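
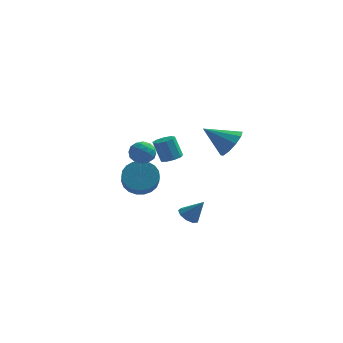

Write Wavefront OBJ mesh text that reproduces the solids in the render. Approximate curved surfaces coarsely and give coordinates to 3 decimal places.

v 3.484 4.013 0.928
v 4.062 3.608 1.705
v 1.896 3.867 2.032
v 4.053 4.253 1.777
v 3.826 4.806 1.525
v 3.469 5.056 1.044
v 3.118 4.908 0.519
v 2.906 4.418 0.15
v 2.916 3.773 0.078
v 3.142 3.22 0.331
v 3.499 2.969 0.812
v 3.851 3.118 1.337
v 0.253 3.153 -0.077
v 0.604 3.72 -0.014
v 0.117 3.875 1.3
v -0.233 3.307 1.237
v 0.186 3.811 -0.18
v -0.301 3.966 1.135
v -0.2 3.594 -0.297
v -0.687 3.749 1.017
v -0.374 3.17 -0.312
v -0.861 3.325 1.003
v -0.254 2.738 -0.216
v -0.741 2.893 1.098
v 0.103 2.5 -0.056
v -0.384 2.655 1.258
v 0.53 2.567 0.094
v 0.044 2.722 1.409
v 0.828 2.908 0.165
v 0.342 3.063 1.479
v 0.857 3.364 0.122
v 0.371 3.518 1.436
v 1.839 -0.605 -2.559
v 2.321 -0.295 -2.925
v 2.681 -0.595 -1.441
v 2.047 0.021 -2.722
v 1.676 0.045 -2.442
v 1.381 -0.236 -2.218
v 1.3 -0.69 -2.153
v 1.472 -1.104 -2.278
v 1.815 -1.284 -2.535
v 2.169 -1.147 -2.803
v 2.369 -0.756 -2.957
v -1.124 1.095 -0.925
v -0.099 1.235 -1.026
v 0.15 0.085 -0.096
v -0.876 -0.055 0.005
v -0.191 1.489 -0.688
v 0.057 0.339 0.242
v -0.445 1.674 -0.391
v -0.197 0.524 0.539
v -0.817 1.759 -0.186
v -0.568 0.609 0.744
v -1.241 1.73 -0.11
v -0.993 0.58 0.821
v -1.646 1.59 -0.174
v -1.397 0.44 0.757
v -1.96 1.365 -0.368
v -1.711 0.215 0.563
v -2.13 1.093 -0.658
v -1.881 -0.057 0.272
v -2.125 0.822 -0.995
v -1.877 -0.328 -0.065
v -1.948 0.598 -1.32
v -1.7 -0.552 -0.389
v -1.629 0.459 -1.576
v -1.38 -0.691 -0.646
v -1.222 0.431 -1.72
v -0.973 -0.719 -0.789
v -0.798 0.518 -1.726
v -0.549 -0.632 -0.796
v -0.431 0.704 -1.594
v -0.182 -0.446 -0.664
v -0.183 0.958 -1.346
v 0.065 -0.192 -0.416
v -0.439 -2.959 2.742
v 0.209 -2.691 3.054
v -0.469 -3.869 3.586
v 0.179 -3.601 3.898
v -0.471 -3.199 3.96
v -0.453 -2.636 3.438
v 0.193 -3.924 3.202
v 0.211 -3.361 2.68
v 0.6 -3.287 3.338
v 0.189 -2.839 3.806
v -0.449 -3.721 2.834
v -0.86 -3.273 3.302
v -0.113 -2.745 2.824
v -0.147 -3.815 3.816
v -0.53 -3.578 3.853
v -0.149 -3.421 4.036
v -0.502 -2.713 3.05
v -0.121 -2.555 3.233
v -0.52 -2.854 3.766
v -0.139 -4.005 3.407
v 0.242 -3.847 3.59
v -0.111 -3.139 2.604
v 0.27 -2.982 2.787
v 0.26 -3.706 2.874
v 0.498 -2.938 3.174
v 0.481 -3.473 3.67
v 0.489 -3.663 3.261
v 0.5 -3.332 2.954
v 0.257 -2.675 3.449
v 0.239 -3.21 3.946
v -0.143 -2.973 3.982
v -0.132 -2.642 3.675
v 0.487 -3.025 3.616
v -0.499 -3.35 2.694
v -0.517 -3.885 3.191
v -0.128 -3.918 2.965
v -0.117 -3.587 2.658
v -0.741 -3.087 2.97
v -0.758 -3.622 3.466
v -0.76 -3.228 3.686
v -0.749 -2.897 3.379
v -0.747 -3.535 3.024
f 2 1 4
f 2 4 3
f 4 1 5
f 4 5 3
f 5 1 6
f 5 6 3
f 6 1 7
f 6 7 3
f 7 1 8
f 7 8 3
f 8 1 9
f 8 9 3
f 9 1 10
f 9 10 3
f 10 1 11
f 10 11 3
f 11 1 12
f 11 12 3
f 12 1 2
f 12 2 3
f 14 13 17
f 14 17 15
f 15 17 18
f 15 18 16
f 17 13 19
f 17 19 18
f 18 19 20
f 18 20 16
f 19 13 21
f 19 21 20
f 20 21 22
f 20 22 16
f 21 13 23
f 21 23 22
f 22 23 24
f 22 24 16
f 23 13 25
f 23 25 24
f 24 25 26
f 24 26 16
f 25 13 27
f 25 27 26
f 26 27 28
f 26 28 16
f 27 13 29
f 27 29 28
f 28 29 30
f 28 30 16
f 29 13 31
f 29 31 30
f 30 31 32
f 30 32 16
f 31 13 14
f 31 14 32
f 32 14 15
f 32 15 16
f 34 33 36
f 34 36 35
f 36 33 37
f 36 37 35
f 37 33 38
f 37 38 35
f 38 33 39
f 38 39 35
f 39 33 40
f 39 40 35
f 40 33 41
f 40 41 35
f 41 33 42
f 41 42 35
f 42 33 43
f 42 43 35
f 43 33 34
f 43 34 35
f 45 44 48
f 45 48 46
f 46 48 49
f 46 49 47
f 48 44 50
f 48 50 49
f 49 50 51
f 49 51 47
f 50 44 52
f 50 52 51
f 51 52 53
f 51 53 47
f 52 44 54
f 52 54 53
f 53 54 55
f 53 55 47
f 54 44 56
f 54 56 55
f 55 56 57
f 55 57 47
f 56 44 58
f 56 58 57
f 57 58 59
f 57 59 47
f 58 44 60
f 58 60 59
f 59 60 61
f 59 61 47
f 60 44 62
f 60 62 61
f 61 62 63
f 61 63 47
f 62 44 64
f 62 64 63
f 63 64 65
f 63 65 47
f 64 44 66
f 64 66 65
f 65 66 67
f 65 67 47
f 66 44 68
f 66 68 67
f 67 68 69
f 67 69 47
f 68 44 70
f 68 70 69
f 69 70 71
f 69 71 47
f 70 44 72
f 70 72 71
f 71 72 73
f 71 73 47
f 72 44 74
f 72 74 73
f 73 74 75
f 73 75 47
f 74 44 45
f 74 45 75
f 75 45 46
f 75 46 47
f 76 113 92
f 113 87 116
f 92 116 81
f 113 116 92
f 76 92 88
f 92 81 93
f 88 93 77
f 92 93 88
f 76 88 97
f 88 77 98
f 97 98 83
f 88 98 97
f 76 97 109
f 97 83 112
f 109 112 86
f 97 112 109
f 76 109 113
f 109 86 117
f 113 117 87
f 109 117 113
f 77 93 104
f 93 81 107
f 104 107 85
f 93 107 104
f 81 116 94
f 116 87 115
f 94 115 80
f 116 115 94
f 87 117 114
f 117 86 110
f 114 110 78
f 117 110 114
f 86 112 111
f 112 83 99
f 111 99 82
f 112 99 111
f 83 98 103
f 98 77 100
f 103 100 84
f 98 100 103
f 79 105 91
f 105 85 106
f 91 106 80
f 105 106 91
f 79 91 89
f 91 80 90
f 89 90 78
f 91 90 89
f 79 89 96
f 89 78 95
f 96 95 82
f 89 95 96
f 79 96 101
f 96 82 102
f 101 102 84
f 96 102 101
f 79 101 105
f 101 84 108
f 105 108 85
f 101 108 105
f 80 106 94
f 106 85 107
f 94 107 81
f 106 107 94
f 78 90 114
f 90 80 115
f 114 115 87
f 90 115 114
f 82 95 111
f 95 78 110
f 111 110 86
f 95 110 111
f 84 102 103
f 102 82 99
f 103 99 83
f 102 99 103
f 85 108 104
f 108 84 100
f 104 100 77
f 108 100 104



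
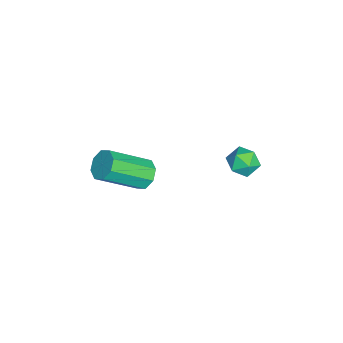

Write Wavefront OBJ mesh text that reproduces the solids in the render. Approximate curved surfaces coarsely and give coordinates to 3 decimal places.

v -1.09 -2.076 1.824
v -0.542 -1.647 2.046
v 0.177 -3.236 3.338
v -0.37 -3.664 3.116
v -0.998 -1.594 2.365
v -0.278 -3.183 3.657
v -1.507 -1.823 2.367
v -0.788 -3.412 3.659
v -1.772 -2.2 2.051
v -1.053 -3.789 3.343
v -1.637 -2.504 1.602
v -0.918 -4.093 2.894
v -1.182 -2.557 1.283
v -0.462 -4.146 2.575
v -0.672 -2.328 1.281
v 0.047 -3.917 2.573
v -0.407 -1.951 1.597
v 0.312 -3.54 2.889
v -2.529 1.557 1.905
v -2.131 2.132 1.589
v -1.749 1.548 2.871
v -1.351 2.123 2.555
v -2.059 2.249 2.823
v -2.541 2.255 2.225
v -1.339 1.425 2.235
v -1.821 1.431 1.637
v -1.395 2.05 1.792
v -1.84 2.559 2.156
v -2.04 1.121 2.304
v -2.485 1.63 2.668
f 2 1 5
f 2 5 3
f 3 5 6
f 3 6 4
f 5 1 7
f 5 7 6
f 6 7 8
f 6 8 4
f 7 1 9
f 7 9 8
f 8 9 10
f 8 10 4
f 9 1 11
f 9 11 10
f 10 11 12
f 10 12 4
f 11 1 13
f 11 13 12
f 12 13 14
f 12 14 4
f 13 1 15
f 13 15 14
f 14 15 16
f 14 16 4
f 15 1 17
f 15 17 16
f 16 17 18
f 16 18 4
f 17 1 2
f 17 2 18
f 18 2 3
f 18 3 4
f 19 30 24
f 19 24 20
f 19 20 26
f 19 26 29
f 19 29 30
f 20 24 28
f 24 30 23
f 30 29 21
f 29 26 25
f 26 20 27
f 22 28 23
f 22 23 21
f 22 21 25
f 22 25 27
f 22 27 28
f 23 28 24
f 21 23 30
f 25 21 29
f 27 25 26
f 28 27 20



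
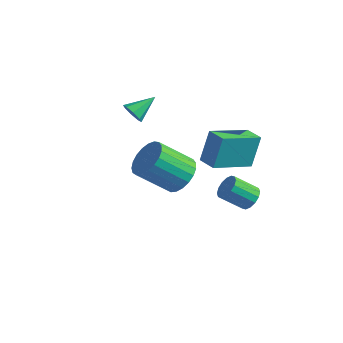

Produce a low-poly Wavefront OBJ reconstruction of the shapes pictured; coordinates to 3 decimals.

v 2.634 1.8 -2.274
v 3.027 1.249 -2.346
v 2.179 0.53 -1.479
v 1.786 1.08 -1.406
v 3.162 1.422 -2.071
v 2.314 0.703 -1.204
v 3.155 1.696 -1.85
v 2.308 0.976 -0.983
v 3.009 1.998 -1.742
v 2.162 1.278 -0.875
v 2.763 2.246 -1.777
v 1.915 1.527 -0.91
v 2.482 2.375 -1.945
v 1.634 1.656 -1.078
v 2.241 2.35 -2.201
v 1.393 1.631 -1.334
v 2.106 2.177 -2.476
v 1.258 1.458 -1.609
v 2.112 1.904 -2.697
v 1.265 1.184 -1.83
v 2.258 1.602 -2.805
v 1.411 0.882 -1.938
v 2.505 1.353 -2.77
v 1.657 0.634 -1.903
v 2.786 1.224 -2.602
v 1.938 0.505 -1.735
v -2.344 -0.536 2.7
v -2.013 -0.867 3.107
v -1.956 0.636 3.34
v -1.76 -0.743 2.725
v -1.849 -0.497 2.329
v -2.228 -0.274 2.15
v -2.675 -0.205 2.294
v -2.928 -0.329 2.676
v -2.839 -0.575 3.072
v -2.46 -0.797 3.25
v 2.738 -2.183 2.979
v 2.764 -1.567 4.52
v 3.38 -0.282 2.207
v 3.406 0.335 3.748
v 3.654 -2.455 3.072
v 3.68 -1.838 4.613
v 4.296 -0.553 2.3
v 4.322 0.063 3.841
v 2.322 -2.96 2.241
v 2.754 -2.484 2.981
v 1.71 -3.525 4.259
v 1.278 -4 3.519
v 2.429 -2.249 2.908
v 1.386 -3.29 4.185
v 2.086 -2.137 2.719
v 1.043 -3.178 3.996
v 1.784 -2.167 2.447
v 0.74 -3.208 3.725
v 1.574 -2.334 2.14
v 0.531 -3.375 3.418
v 1.494 -2.609 1.851
v 0.451 -3.65 3.128
v 1.557 -2.945 1.629
v 0.514 -3.986 2.906
v 1.752 -3.284 1.512
v 0.709 -4.324 2.79
v 2.046 -3.566 1.522
v 1.003 -4.606 2.8
v 2.387 -3.743 1.657
v 1.344 -4.784 2.934
v 2.717 -3.785 1.892
v 1.674 -4.826 3.169
v 2.979 -3.685 2.188
v 1.936 -4.725 3.465
v 3.127 -3.459 2.493
v 2.084 -4.499 3.77
v 3.136 -3.146 2.754
v 2.092 -4.187 4.032
v 3.004 -2.802 2.927
v 1.96 -3.842 4.204
f 2 1 5
f 2 5 3
f 3 5 6
f 3 6 4
f 5 1 7
f 5 7 6
f 6 7 8
f 6 8 4
f 7 1 9
f 7 9 8
f 8 9 10
f 8 10 4
f 9 1 11
f 9 11 10
f 10 11 12
f 10 12 4
f 11 1 13
f 11 13 12
f 12 13 14
f 12 14 4
f 13 1 15
f 13 15 14
f 14 15 16
f 14 16 4
f 15 1 17
f 15 17 16
f 16 17 18
f 16 18 4
f 17 1 19
f 17 19 18
f 18 19 20
f 18 20 4
f 19 1 21
f 19 21 20
f 20 21 22
f 20 22 4
f 21 1 23
f 21 23 22
f 22 23 24
f 22 24 4
f 23 1 25
f 23 25 24
f 24 25 26
f 24 26 4
f 25 1 2
f 25 2 26
f 26 2 3
f 26 3 4
f 28 27 30
f 28 30 29
f 30 27 31
f 30 31 29
f 31 27 32
f 31 32 29
f 32 27 33
f 32 33 29
f 33 27 34
f 33 34 29
f 34 27 35
f 34 35 29
f 35 27 36
f 35 36 29
f 36 27 28
f 36 28 29
f 38 40 37
f 41 38 37
f 37 40 39
f 39 41 37
f 38 44 40
f 42 38 41
f 42 44 38
f 40 44 39
f 43 41 39
f 39 44 43
f 43 42 41
f 44 42 43
f 46 45 49
f 46 49 47
f 47 49 50
f 47 50 48
f 49 45 51
f 49 51 50
f 50 51 52
f 50 52 48
f 51 45 53
f 51 53 52
f 52 53 54
f 52 54 48
f 53 45 55
f 53 55 54
f 54 55 56
f 54 56 48
f 55 45 57
f 55 57 56
f 56 57 58
f 56 58 48
f 57 45 59
f 57 59 58
f 58 59 60
f 58 60 48
f 59 45 61
f 59 61 60
f 60 61 62
f 60 62 48
f 61 45 63
f 61 63 62
f 62 63 64
f 62 64 48
f 63 45 65
f 63 65 64
f 64 65 66
f 64 66 48
f 65 45 67
f 65 67 66
f 66 67 68
f 66 68 48
f 67 45 69
f 67 69 68
f 68 69 70
f 68 70 48
f 69 45 71
f 69 71 70
f 70 71 72
f 70 72 48
f 71 45 73
f 71 73 72
f 72 73 74
f 72 74 48
f 73 45 75
f 73 75 74
f 74 75 76
f 74 76 48
f 75 45 46
f 75 46 76
f 76 46 47
f 76 47 48



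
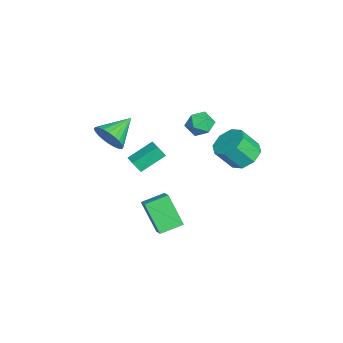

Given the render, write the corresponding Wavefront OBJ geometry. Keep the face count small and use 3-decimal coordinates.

v 3.109 -1.73 -1.585
v 3.919 -1.519 -1.114
v 2.581 -0.469 -1.243
v 3.39 -0.257 -0.772
v 3.93 -0.903 -3.368
v 4.739 -0.691 -2.897
v 3.401 0.359 -3.026
v 4.211 0.57 -2.555
v -1.332 -3.598 0.39
v -0.58 -3.248 1.067
v -2.608 -2.362 1.17
v -0.526 -2.989 0.744
v -0.595 -2.822 0.368
v -0.776 -2.773 -0.005
v -1.041 -2.85 -0.318
v -1.351 -3.041 -0.523
v -1.658 -3.316 -0.589
v -1.915 -3.634 -0.506
v -2.083 -3.947 -0.287
v -2.137 -4.206 0.036
v -2.069 -4.373 0.412
v -1.888 -4.422 0.785
v -1.622 -4.345 1.098
v -1.313 -4.155 1.303
v -1.006 -3.879 1.37
v -0.749 -3.561 1.287
v 1.473 3.93 1.016
v 1.938 3.204 0.399
v 2.092 2.225 1.668
v 1.627 2.95 2.284
v 2.471 3.717 0.73
v 2.626 2.738 1.999
v 2.42 4.355 1.229
v 2.574 3.376 2.498
v 1.814 4.744 1.603
v 1.968 3.765 2.871
v 1.008 4.655 1.632
v 1.162 3.676 2.901
v 0.474 4.142 1.301
v 0.629 3.163 2.57
v 0.526 3.504 0.802
v 0.68 2.525 2.071
v 1.132 3.115 0.429
v 1.286 2.136 1.697
v -1.248 2.341 1.815
v -0.455 1.954 1.574
v -1.885 1.006 1.866
v -1.092 0.619 1.625
v -1.18 1.006 2.449
v -0.786 1.831 2.418
v -1.554 1.129 1.022
v -1.16 1.954 0.991
v -0.644 1.205 1.084
v -0.413 1.129 1.966
v -1.927 1.831 1.474
v -1.696 1.755 2.356
v -1.224 -2.551 -1.212
v -1.883 -1.168 -0.325
v -1.234 -2.074 -1.963
v -1.893 -0.691 -1.076
v -0.407 -2.269 -1.044
v -1.066 -0.886 -0.157
v -0.417 -1.792 -1.795
v -1.076 -0.409 -0.908
f 2 4 1
f 5 2 1
f 1 4 3
f 3 5 1
f 2 8 4
f 6 2 5
f 6 8 2
f 4 8 3
f 7 5 3
f 3 8 7
f 7 6 5
f 8 6 7
f 10 9 12
f 10 12 11
f 12 9 13
f 12 13 11
f 13 9 14
f 13 14 11
f 14 9 15
f 14 15 11
f 15 9 16
f 15 16 11
f 16 9 17
f 16 17 11
f 17 9 18
f 17 18 11
f 18 9 19
f 18 19 11
f 19 9 20
f 19 20 11
f 20 9 21
f 20 21 11
f 21 9 22
f 21 22 11
f 22 9 23
f 22 23 11
f 23 9 24
f 23 24 11
f 24 9 25
f 24 25 11
f 25 9 26
f 25 26 11
f 26 9 10
f 26 10 11
f 28 27 31
f 28 31 29
f 29 31 32
f 29 32 30
f 31 27 33
f 31 33 32
f 32 33 34
f 32 34 30
f 33 27 35
f 33 35 34
f 34 35 36
f 34 36 30
f 35 27 37
f 35 37 36
f 36 37 38
f 36 38 30
f 37 27 39
f 37 39 38
f 38 39 40
f 38 40 30
f 39 27 41
f 39 41 40
f 40 41 42
f 40 42 30
f 41 27 43
f 41 43 42
f 42 43 44
f 42 44 30
f 43 27 28
f 43 28 44
f 44 28 29
f 44 29 30
f 45 56 50
f 45 50 46
f 45 46 52
f 45 52 55
f 45 55 56
f 46 50 54
f 50 56 49
f 56 55 47
f 55 52 51
f 52 46 53
f 48 54 49
f 48 49 47
f 48 47 51
f 48 51 53
f 48 53 54
f 49 54 50
f 47 49 56
f 51 47 55
f 53 51 52
f 54 53 46
f 58 60 57
f 61 58 57
f 57 60 59
f 59 61 57
f 58 64 60
f 62 58 61
f 62 64 58
f 60 64 59
f 63 61 59
f 59 64 63
f 63 62 61
f 64 62 63



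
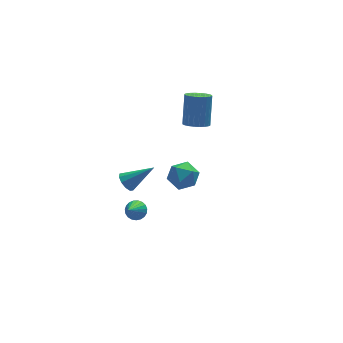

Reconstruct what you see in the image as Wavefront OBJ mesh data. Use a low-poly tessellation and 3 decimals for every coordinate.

v -1.164 3.45 -4.24
v -0.835 3.411 -4.679
v 0.084 3.17 -3.28
v -0.839 3.736 -4.579
v -0.968 3.951 -4.35
v -1.171 3.975 -4.079
v -1.372 3.798 -3.869
v -1.493 3.488 -3.802
v -1.489 3.163 -3.902
v -1.361 2.948 -4.131
v -1.157 2.924 -4.402
v -0.956 3.101 -4.612
v 2.256 3.575 -1.103
v 2.814 3.264 -1.073
v 3.183 4.054 0.292
v 2.624 4.365 0.263
v 2.878 3.465 -1.207
v 3.246 4.256 0.158
v 2.846 3.683 -1.325
v 3.215 4.474 0.041
v 2.725 3.884 -1.409
v 3.093 4.675 -0.043
v 2.532 4.039 -1.446
v 2.901 4.829 -0.081
v 2.297 4.122 -1.431
v 2.666 4.913 -0.066
v 2.056 4.123 -1.366
v 2.425 4.913 -0.001
v 1.846 4.039 -1.261
v 2.214 4.83 0.104
v 1.697 3.886 -1.132
v 2.066 4.676 0.233
v 1.634 3.684 -0.998
v 2.002 4.475 0.367
v 1.665 3.466 -0.881
v 2.034 4.257 0.485
v 1.787 3.265 -0.797
v 2.155 4.056 0.569
v 1.979 3.111 -0.759
v 2.348 3.901 0.606
v 2.214 3.027 -0.774
v 2.583 3.818 0.591
v 2.455 3.027 -0.839
v 2.824 3.817 0.526
v 2.666 3.11 -0.944
v 3.034 3.901 0.421
v -1.74 0.199 -2.988
v -1.483 -0.212 -3.147
v -2.32 -0.519 -2.072
v -1.352 -0.131 -3.001
v -1.288 0.006 -2.853
v -1.302 0.177 -2.728
v -1.392 0.352 -2.648
v -1.542 0.5 -2.627
v -1.727 0.596 -2.669
v -1.914 0.623 -2.765
v -2.071 0.577 -2.9
v -2.17 0.466 -3.051
v -2.196 0.308 -3.19
v -2.142 0.132 -3.295
v -2.02 -0.033 -3.346
v -1.849 -0.158 -3.336
v -1.659 -0.221 -3.266
v -0.999 -1.848 1.062
v -0.58 -1.514 0.528
v 0.02 -2.246 1.612
v 0.439 -1.912 1.078
v 0.054 -1.491 1.575
v -0.576 -1.245 1.235
v 0.016 -2.515 0.905
v -0.614 -2.269 0.565
v 0.047 -1.926 0.43
v 0.07 -1.293 0.845
v -0.63 -2.467 1.295
v -0.607 -1.834 1.71
f 2 1 4
f 2 4 3
f 4 1 5
f 4 5 3
f 5 1 6
f 5 6 3
f 6 1 7
f 6 7 3
f 7 1 8
f 7 8 3
f 8 1 9
f 8 9 3
f 9 1 10
f 9 10 3
f 10 1 11
f 10 11 3
f 11 1 12
f 11 12 3
f 12 1 2
f 12 2 3
f 14 13 17
f 14 17 15
f 15 17 18
f 15 18 16
f 17 13 19
f 17 19 18
f 18 19 20
f 18 20 16
f 19 13 21
f 19 21 20
f 20 21 22
f 20 22 16
f 21 13 23
f 21 23 22
f 22 23 24
f 22 24 16
f 23 13 25
f 23 25 24
f 24 25 26
f 24 26 16
f 25 13 27
f 25 27 26
f 26 27 28
f 26 28 16
f 27 13 29
f 27 29 28
f 28 29 30
f 28 30 16
f 29 13 31
f 29 31 30
f 30 31 32
f 30 32 16
f 31 13 33
f 31 33 32
f 32 33 34
f 32 34 16
f 33 13 35
f 33 35 34
f 34 35 36
f 34 36 16
f 35 13 37
f 35 37 36
f 36 37 38
f 36 38 16
f 37 13 39
f 37 39 38
f 38 39 40
f 38 40 16
f 39 13 41
f 39 41 40
f 40 41 42
f 40 42 16
f 41 13 43
f 41 43 42
f 42 43 44
f 42 44 16
f 43 13 45
f 43 45 44
f 44 45 46
f 44 46 16
f 45 13 14
f 45 14 46
f 46 14 15
f 46 15 16
f 48 47 50
f 48 50 49
f 50 47 51
f 50 51 49
f 51 47 52
f 51 52 49
f 52 47 53
f 52 53 49
f 53 47 54
f 53 54 49
f 54 47 55
f 54 55 49
f 55 47 56
f 55 56 49
f 56 47 57
f 56 57 49
f 57 47 58
f 57 58 49
f 58 47 59
f 58 59 49
f 59 47 60
f 59 60 49
f 60 47 61
f 60 61 49
f 61 47 62
f 61 62 49
f 62 47 63
f 62 63 49
f 63 47 48
f 63 48 49
f 64 75 69
f 64 69 65
f 64 65 71
f 64 71 74
f 64 74 75
f 65 69 73
f 69 75 68
f 75 74 66
f 74 71 70
f 71 65 72
f 67 73 68
f 67 68 66
f 67 66 70
f 67 70 72
f 67 72 73
f 68 73 69
f 66 68 75
f 70 66 74
f 72 70 71
f 73 72 65



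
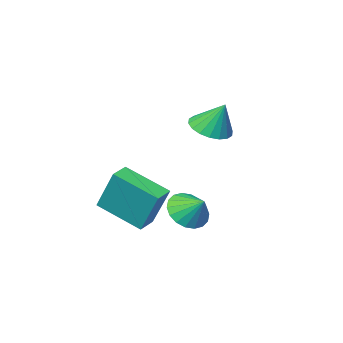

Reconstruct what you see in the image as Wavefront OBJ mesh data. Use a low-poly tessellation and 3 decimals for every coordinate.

v 1.283 -0.148 -0.814
v 1.06 0.828 1.111
v 0.235 1.495 -1.768
v 0.012 2.471 0.157
v 2.048 0.269 -0.937
v 1.825 1.245 0.988
v 1 1.912 -1.891
v 0.777 2.888 0.034
v -3.606 -0.55 2.068
v -2.782 -0.025 1.99
v -3.894 0.11 3.452
v -3.08 0.234 1.804
v -3.482 0.338 1.671
v -3.909 0.266 1.617
v -4.275 0.032 1.651
v -4.51 -0.316 1.769
v -4.565 -0.711 1.945
v -4.43 -1.074 2.146
v -4.132 -1.333 2.332
v -3.73 -1.437 2.465
v -3.303 -1.365 2.519
v -2.936 -1.132 2.484
v -2.702 -0.783 2.367
v -2.647 -0.388 2.19
v -1.228 1.724 -1.39
v -0.891 1.173 -0.652
v -1.432 2.616 -0.63
v -0.532 1.376 -0.794
v -0.31 1.648 -1.053
v -0.271 1.934 -1.38
v -0.42 2.179 -1.708
v -0.73 2.334 -1.973
v -1.138 2.368 -2.123
v -1.564 2.274 -2.127
v -1.923 2.071 -1.986
v -2.145 1.8 -1.726
v -2.185 1.513 -1.4
v -2.035 1.268 -1.072
v -1.725 1.113 -0.807
v -1.317 1.079 -0.657
f 2 4 1
f 5 2 1
f 1 4 3
f 3 5 1
f 2 8 4
f 6 2 5
f 6 8 2
f 4 8 3
f 7 5 3
f 3 8 7
f 7 6 5
f 8 6 7
f 10 9 12
f 10 12 11
f 12 9 13
f 12 13 11
f 13 9 14
f 13 14 11
f 14 9 15
f 14 15 11
f 15 9 16
f 15 16 11
f 16 9 17
f 16 17 11
f 17 9 18
f 17 18 11
f 18 9 19
f 18 19 11
f 19 9 20
f 19 20 11
f 20 9 21
f 20 21 11
f 21 9 22
f 21 22 11
f 22 9 23
f 22 23 11
f 23 9 24
f 23 24 11
f 24 9 10
f 24 10 11
f 26 25 28
f 26 28 27
f 28 25 29
f 28 29 27
f 29 25 30
f 29 30 27
f 30 25 31
f 30 31 27
f 31 25 32
f 31 32 27
f 32 25 33
f 32 33 27
f 33 25 34
f 33 34 27
f 34 25 35
f 34 35 27
f 35 25 36
f 35 36 27
f 36 25 37
f 36 37 27
f 37 25 38
f 37 38 27
f 38 25 39
f 38 39 27
f 39 25 40
f 39 40 27
f 40 25 26
f 40 26 27



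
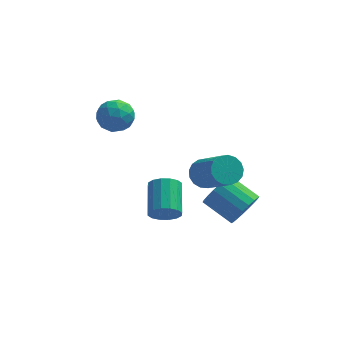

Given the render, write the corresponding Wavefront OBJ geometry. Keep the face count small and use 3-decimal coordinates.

v -0.23 -3.618 -1.355
v 0.267 -3.779 -0.953
v 0.188 -2.442 -0.322
v -0.31 -2.282 -0.725
v 0.417 -3.641 -1.227
v 0.338 -2.304 -0.596
v 0.392 -3.496 -1.536
v 0.313 -2.16 -0.905
v 0.201 -3.385 -1.796
v 0.122 -2.048 -1.166
v -0.105 -3.336 -1.939
v -0.184 -1.999 -1.308
v -0.446 -3.362 -1.924
v -0.525 -2.026 -1.294
v -0.728 -3.458 -1.758
v -0.807 -2.121 -1.127
v -0.878 -3.596 -1.484
v -0.957 -2.259 -0.853
v -0.853 -3.74 -1.175
v -0.932 -2.404 -0.544
v -0.662 -3.852 -0.914
v -0.741 -2.515 -0.284
v -0.356 -3.901 -0.772
v -0.435 -2.564 -0.141
v -0.015 -3.874 -0.786
v -0.094 -2.538 -0.156
v 1.195 -1.753 -0.455
v 1.701 -1.306 -0.373
v 2.57 -2.52 0.896
v 2.065 -2.967 0.815
v 1.485 -1.221 -0.145
v 2.354 -2.436 1.125
v 1.203 -1.259 0.013
v 2.072 -2.473 1.282
v 0.919 -1.41 0.063
v 1.788 -2.624 1.332
v 0.698 -1.639 -0.005
v 1.567 -2.853 1.264
v 0.591 -1.894 -0.176
v 1.461 -3.109 1.093
v 0.623 -2.117 -0.411
v 1.492 -3.332 0.858
v 0.786 -2.257 -0.656
v 1.655 -3.471 0.613
v 1.042 -2.281 -0.855
v 1.912 -3.495 0.415
v 1.334 -2.184 -0.962
v 2.203 -3.398 0.308
v 1.594 -1.988 -0.953
v 2.463 -3.203 0.317
v 1.763 -1.739 -0.83
v 2.632 -2.953 0.44
v 1.801 -1.492 -0.62
v 2.67 -2.707 0.649
v 2.774 -2.372 -2.053
v 3.241 -2.201 -1.413
v 2.113 -1.537 -0.768
v 1.646 -1.708 -1.407
v 3.288 -1.914 -1.626
v 2.16 -1.25 -0.98
v 3.234 -1.718 -1.924
v 2.106 -1.053 -1.278
v 3.088 -1.651 -2.247
v 1.96 -0.987 -1.601
v 2.88 -1.727 -2.531
v 1.752 -1.063 -1.885
v 2.652 -1.931 -2.721
v 1.523 -1.266 -2.075
v 2.447 -2.222 -2.779
v 1.319 -1.558 -2.133
v 2.307 -2.543 -2.692
v 1.179 -1.879 -2.047
v 2.26 -2.83 -2.48
v 1.132 -2.166 -1.834
v 2.314 -3.027 -2.182
v 1.186 -2.362 -1.536
v 2.46 -3.093 -1.859
v 1.332 -2.429 -1.213
v 2.668 -3.017 -1.575
v 1.54 -2.353 -0.929
v 2.897 -2.814 -1.385
v 1.768 -2.149 -0.739
v 3.101 -2.522 -1.327
v 1.973 -1.858 -0.681
v -2.221 1.285 1.276
v -1.874 1.017 0.583
v -2.926 0.163 1.357
v -2.579 -0.105 0.664
v -2.13 -0.037 1.347
v -1.695 0.656 1.297
v -3.105 0.524 0.643
v -2.67 1.217 0.593
v -2.421 0.546 0.191
v -1.818 0.2 0.627
v -2.982 0.98 1.313
v -2.379 0.634 1.749
v -1.986 1.249 0.922
v -2.814 -0.069 1.018
v -2.55 -0.029 1.419
v -2.347 -0.187 1.012
v -1.881 1.037 1.342
v -1.677 0.88 0.935
v -1.827 0.26 1.384
v -3.123 0.3 1.005
v -2.919 0.143 0.598
v -2.453 1.367 0.928
v -2.25 1.209 0.521
v -2.973 0.92 0.556
v -2.103 0.815 0.285
v -2.517 0.156 0.333
v -2.827 0.526 0.32
v -2.571 0.933 0.291
v -1.749 0.612 0.541
v -2.163 -0.048 0.589
v -1.9 -0.008 0.99
v -1.644 0.4 0.961
v -2.07 0.335 0.311
v -2.637 1.228 1.351
v -3.051 0.568 1.399
v -3.156 0.78 0.979
v -2.9 1.188 0.95
v -2.283 1.024 1.607
v -2.697 0.365 1.655
v -2.229 0.247 1.649
v -1.973 0.654 1.62
v -2.73 0.845 1.629
f 2 1 5
f 2 5 3
f 3 5 6
f 3 6 4
f 5 1 7
f 5 7 6
f 6 7 8
f 6 8 4
f 7 1 9
f 7 9 8
f 8 9 10
f 8 10 4
f 9 1 11
f 9 11 10
f 10 11 12
f 10 12 4
f 11 1 13
f 11 13 12
f 12 13 14
f 12 14 4
f 13 1 15
f 13 15 14
f 14 15 16
f 14 16 4
f 15 1 17
f 15 17 16
f 16 17 18
f 16 18 4
f 17 1 19
f 17 19 18
f 18 19 20
f 18 20 4
f 19 1 21
f 19 21 20
f 20 21 22
f 20 22 4
f 21 1 23
f 21 23 22
f 22 23 24
f 22 24 4
f 23 1 25
f 23 25 24
f 24 25 26
f 24 26 4
f 25 1 2
f 25 2 26
f 26 2 3
f 26 3 4
f 28 27 31
f 28 31 29
f 29 31 32
f 29 32 30
f 31 27 33
f 31 33 32
f 32 33 34
f 32 34 30
f 33 27 35
f 33 35 34
f 34 35 36
f 34 36 30
f 35 27 37
f 35 37 36
f 36 37 38
f 36 38 30
f 37 27 39
f 37 39 38
f 38 39 40
f 38 40 30
f 39 27 41
f 39 41 40
f 40 41 42
f 40 42 30
f 41 27 43
f 41 43 42
f 42 43 44
f 42 44 30
f 43 27 45
f 43 45 44
f 44 45 46
f 44 46 30
f 45 27 47
f 45 47 46
f 46 47 48
f 46 48 30
f 47 27 49
f 47 49 48
f 48 49 50
f 48 50 30
f 49 27 51
f 49 51 50
f 50 51 52
f 50 52 30
f 51 27 53
f 51 53 52
f 52 53 54
f 52 54 30
f 53 27 28
f 53 28 54
f 54 28 29
f 54 29 30
f 56 55 59
f 56 59 57
f 57 59 60
f 57 60 58
f 59 55 61
f 59 61 60
f 60 61 62
f 60 62 58
f 61 55 63
f 61 63 62
f 62 63 64
f 62 64 58
f 63 55 65
f 63 65 64
f 64 65 66
f 64 66 58
f 65 55 67
f 65 67 66
f 66 67 68
f 66 68 58
f 67 55 69
f 67 69 68
f 68 69 70
f 68 70 58
f 69 55 71
f 69 71 70
f 70 71 72
f 70 72 58
f 71 55 73
f 71 73 72
f 72 73 74
f 72 74 58
f 73 55 75
f 73 75 74
f 74 75 76
f 74 76 58
f 75 55 77
f 75 77 76
f 76 77 78
f 76 78 58
f 77 55 79
f 77 79 78
f 78 79 80
f 78 80 58
f 79 55 81
f 79 81 80
f 80 81 82
f 80 82 58
f 81 55 83
f 81 83 82
f 82 83 84
f 82 84 58
f 83 55 56
f 83 56 84
f 84 56 57
f 84 57 58
f 85 122 101
f 122 96 125
f 101 125 90
f 122 125 101
f 85 101 97
f 101 90 102
f 97 102 86
f 101 102 97
f 85 97 106
f 97 86 107
f 106 107 92
f 97 107 106
f 85 106 118
f 106 92 121
f 118 121 95
f 106 121 118
f 85 118 122
f 118 95 126
f 122 126 96
f 118 126 122
f 86 102 113
f 102 90 116
f 113 116 94
f 102 116 113
f 90 125 103
f 125 96 124
f 103 124 89
f 125 124 103
f 96 126 123
f 126 95 119
f 123 119 87
f 126 119 123
f 95 121 120
f 121 92 108
f 120 108 91
f 121 108 120
f 92 107 112
f 107 86 109
f 112 109 93
f 107 109 112
f 88 114 100
f 114 94 115
f 100 115 89
f 114 115 100
f 88 100 98
f 100 89 99
f 98 99 87
f 100 99 98
f 88 98 105
f 98 87 104
f 105 104 91
f 98 104 105
f 88 105 110
f 105 91 111
f 110 111 93
f 105 111 110
f 88 110 114
f 110 93 117
f 114 117 94
f 110 117 114
f 89 115 103
f 115 94 116
f 103 116 90
f 115 116 103
f 87 99 123
f 99 89 124
f 123 124 96
f 99 124 123
f 91 104 120
f 104 87 119
f 120 119 95
f 104 119 120
f 93 111 112
f 111 91 108
f 112 108 92
f 111 108 112
f 94 117 113
f 117 93 109
f 113 109 86
f 117 109 113



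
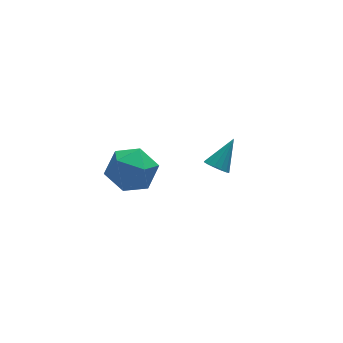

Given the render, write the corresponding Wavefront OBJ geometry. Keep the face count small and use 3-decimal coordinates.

v -3.106 -0.053 2.588
v -2.224 -0.728 3.118
v -3.196 -1.352 1.082
v -2.314 -2.027 1.612
v -3.43 -1.962 2.125
v -3.375 -1.159 3.055
v -2.045 -0.921 1.145
v -1.99 -0.118 2.075
v -1.569 -1.264 2.226
v -2.424 -1.908 2.831
v -2.996 -0.172 1.369
v -3.851 -0.816 1.974
v 2.361 2.365 -2.625
v 2.811 2.467 -3.082
v 3.419 3.015 -1.435
v 2.629 2.75 -3.074
v 2.375 2.929 -2.946
v 2.117 2.958 -2.732
v 1.924 2.827 -2.489
v 1.849 2.573 -2.282
v 1.91 2.262 -2.167
v 2.092 1.98 -2.175
v 2.346 1.8 -2.303
v 2.604 1.772 -2.517
v 2.797 1.902 -2.76
v 2.873 2.157 -2.967
f 1 12 6
f 1 6 2
f 1 2 8
f 1 8 11
f 1 11 12
f 2 6 10
f 6 12 5
f 12 11 3
f 11 8 7
f 8 2 9
f 4 10 5
f 4 5 3
f 4 3 7
f 4 7 9
f 4 9 10
f 5 10 6
f 3 5 12
f 7 3 11
f 9 7 8
f 10 9 2
f 14 13 16
f 14 16 15
f 16 13 17
f 16 17 15
f 17 13 18
f 17 18 15
f 18 13 19
f 18 19 15
f 19 13 20
f 19 20 15
f 20 13 21
f 20 21 15
f 21 13 22
f 21 22 15
f 22 13 23
f 22 23 15
f 23 13 24
f 23 24 15
f 24 13 25
f 24 25 15
f 25 13 26
f 25 26 15
f 26 13 14
f 26 14 15



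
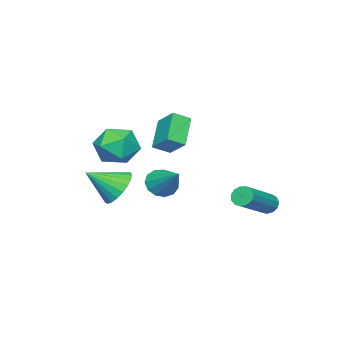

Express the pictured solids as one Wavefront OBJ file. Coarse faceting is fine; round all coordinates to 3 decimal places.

v -2.93 3.252 -1.22
v -2.693 3.067 -1.669
v -0.813 3.004 -0.648
v -1.05 3.188 -0.2
v -2.676 3.37 -1.682
v -0.796 3.307 -0.661
v -2.739 3.636 -1.548
v -0.859 3.573 -0.527
v -2.863 3.78 -1.31
v -0.983 3.717 -0.29
v -3.009 3.756 -1.044
v -1.129 3.693 -0.023
v -3.129 3.572 -0.834
v -1.249 3.509 0.187
v -3.186 3.286 -0.746
v -1.306 3.223 0.274
v -3.162 2.989 -0.809
v -1.282 2.926 0.211
v -3.064 2.776 -1.003
v -1.184 2.713 0.018
v -2.924 2.713 -1.265
v -1.044 2.65 -0.245
v -2.785 2.822 -1.514
v -0.905 2.759 -0.493
v -0.092 -1.195 1.88
v 0.929 -1.443 1.542
v -0.349 -2.897 2.358
v 0.672 -3.145 2.02
v 0.525 -2.514 2.914
v 0.684 -1.462 2.618
v -0.104 -2.878 1.282
v 0.055 -1.826 0.986
v 0.922 -2.484 1.172
v 1.31 -2.259 2.181
v -0.73 -2.081 1.719
v -0.342 -1.856 2.728
v -2.238 -0.928 2.604
v -1.624 -1.42 2.997
v -1.905 0.076 3.343
v -1.291 -0.417 3.736
v -1.149 -0.463 1.484
v -0.535 -0.956 1.877
v -0.816 0.54 2.223
v -0.202 0.048 2.616
v 1.553 1.028 0.861
v 2.145 0.607 1.005
v 2.267 2.372 1.859
v 2.233 0.819 0.656
v 2.105 1.097 0.373
v 1.802 1.353 0.245
v 1.42 1.506 0.312
v 1.08 1.507 0.554
v 0.89 1.356 0.893
v 0.911 1.101 1.222
v 1.136 0.822 1.437
v 1.493 0.609 1.468
v 1.869 0.529 1.307
v 1.121 -1.482 -0.071
v 1.769 -1.553 -0.79
v 2.059 -2.458 0.871
v 1.903 -1.23 -0.588
v 1.901 -0.951 -0.297
v 1.765 -0.763 0.033
v 1.517 -0.7 0.345
v 1.201 -0.772 0.585
v 0.871 -0.966 0.711
v 0.584 -1.25 0.703
v 0.391 -1.573 0.56
v 0.323 -1.881 0.308
v 0.393 -2.12 -0.009
v 0.59 -2.248 -0.337
v 0.878 -2.244 -0.62
v 1.208 -2.108 -0.807
v 1.523 -1.864 -0.867
f 2 1 5
f 2 5 3
f 3 5 6
f 3 6 4
f 5 1 7
f 5 7 6
f 6 7 8
f 6 8 4
f 7 1 9
f 7 9 8
f 8 9 10
f 8 10 4
f 9 1 11
f 9 11 10
f 10 11 12
f 10 12 4
f 11 1 13
f 11 13 12
f 12 13 14
f 12 14 4
f 13 1 15
f 13 15 14
f 14 15 16
f 14 16 4
f 15 1 17
f 15 17 16
f 16 17 18
f 16 18 4
f 17 1 19
f 17 19 18
f 18 19 20
f 18 20 4
f 19 1 21
f 19 21 20
f 20 21 22
f 20 22 4
f 21 1 23
f 21 23 22
f 22 23 24
f 22 24 4
f 23 1 2
f 23 2 24
f 24 2 3
f 24 3 4
f 25 36 30
f 25 30 26
f 25 26 32
f 25 32 35
f 25 35 36
f 26 30 34
f 30 36 29
f 36 35 27
f 35 32 31
f 32 26 33
f 28 34 29
f 28 29 27
f 28 27 31
f 28 31 33
f 28 33 34
f 29 34 30
f 27 29 36
f 31 27 35
f 33 31 32
f 34 33 26
f 38 40 37
f 41 38 37
f 37 40 39
f 39 41 37
f 38 44 40
f 42 38 41
f 42 44 38
f 40 44 39
f 43 41 39
f 39 44 43
f 43 42 41
f 44 42 43
f 46 45 48
f 46 48 47
f 48 45 49
f 48 49 47
f 49 45 50
f 49 50 47
f 50 45 51
f 50 51 47
f 51 45 52
f 51 52 47
f 52 45 53
f 52 53 47
f 53 45 54
f 53 54 47
f 54 45 55
f 54 55 47
f 55 45 56
f 55 56 47
f 56 45 57
f 56 57 47
f 57 45 46
f 57 46 47
f 59 58 61
f 59 61 60
f 61 58 62
f 61 62 60
f 62 58 63
f 62 63 60
f 63 58 64
f 63 64 60
f 64 58 65
f 64 65 60
f 65 58 66
f 65 66 60
f 66 58 67
f 66 67 60
f 67 58 68
f 67 68 60
f 68 58 69
f 68 69 60
f 69 58 70
f 69 70 60
f 70 58 71
f 70 71 60
f 71 58 72
f 71 72 60
f 72 58 73
f 72 73 60
f 73 58 74
f 73 74 60
f 74 58 59
f 74 59 60



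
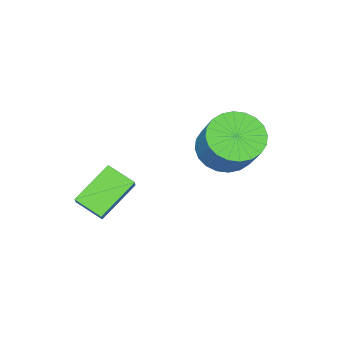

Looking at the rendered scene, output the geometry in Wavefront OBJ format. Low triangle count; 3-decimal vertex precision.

v -2.535 0.028 -0.132
v -1.584 -0.24 -0.289
v -1.094 0.724 1.036
v -2.045 0.992 1.192
v -1.611 0.079 -0.511
v -1.121 1.043 0.814
v -1.778 0.391 -0.676
v -1.288 1.355 0.649
v -2.061 0.647 -0.758
v -1.571 1.611 0.567
v -2.415 0.809 -0.745
v -1.925 1.773 0.58
v -2.788 0.853 -0.639
v -2.298 1.816 0.686
v -3.122 0.77 -0.455
v -2.633 1.734 0.87
v -3.367 0.575 -0.222
v -2.878 1.539 1.102
v -3.486 0.296 0.024
v -2.996 1.26 1.349
v -3.459 -0.023 0.246
v -2.969 0.941 1.571
v -3.292 -0.335 0.411
v -2.802 0.629 1.736
v -3.009 -0.591 0.493
v -2.519 0.373 1.818
v -2.655 -0.753 0.48
v -2.165 0.211 1.805
v -2.282 -0.796 0.374
v -1.792 0.167 1.699
v -1.947 -0.714 0.19
v -1.458 0.25 1.515
v -1.702 -0.519 -0.042
v -1.213 0.445 1.282
v -0.259 -1.782 -1.774
v 0.019 -2.729 -1.31
v 0.136 -1.376 -1.182
v 0.415 -2.322 -0.718
v 1.165 -1.818 -2.702
v 1.444 -2.764 -2.238
v 1.561 -1.411 -2.11
v 1.839 -2.358 -1.646
f 2 1 5
f 2 5 3
f 3 5 6
f 3 6 4
f 5 1 7
f 5 7 6
f 6 7 8
f 6 8 4
f 7 1 9
f 7 9 8
f 8 9 10
f 8 10 4
f 9 1 11
f 9 11 10
f 10 11 12
f 10 12 4
f 11 1 13
f 11 13 12
f 12 13 14
f 12 14 4
f 13 1 15
f 13 15 14
f 14 15 16
f 14 16 4
f 15 1 17
f 15 17 16
f 16 17 18
f 16 18 4
f 17 1 19
f 17 19 18
f 18 19 20
f 18 20 4
f 19 1 21
f 19 21 20
f 20 21 22
f 20 22 4
f 21 1 23
f 21 23 22
f 22 23 24
f 22 24 4
f 23 1 25
f 23 25 24
f 24 25 26
f 24 26 4
f 25 1 27
f 25 27 26
f 26 27 28
f 26 28 4
f 27 1 29
f 27 29 28
f 28 29 30
f 28 30 4
f 29 1 31
f 29 31 30
f 30 31 32
f 30 32 4
f 31 1 33
f 31 33 32
f 32 33 34
f 32 34 4
f 33 1 2
f 33 2 34
f 34 2 3
f 34 3 4
f 36 38 35
f 39 36 35
f 35 38 37
f 37 39 35
f 36 42 38
f 40 36 39
f 40 42 36
f 38 42 37
f 41 39 37
f 37 42 41
f 41 40 39
f 42 40 41



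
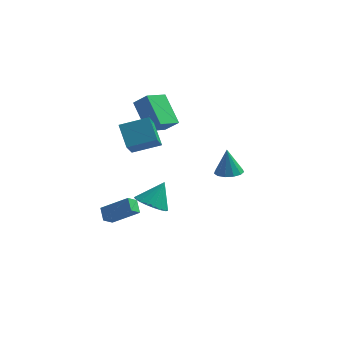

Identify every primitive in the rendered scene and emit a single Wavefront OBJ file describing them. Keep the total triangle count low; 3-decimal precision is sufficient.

v -3.284 2.306 2.021
v -4.374 3.471 3.447
v -2.592 3.537 1.545
v -3.682 4.701 2.971
v -2.458 2.139 2.789
v -3.548 3.303 4.215
v -1.766 3.369 2.313
v -2.856 4.534 3.739
v -3.023 2.127 -3.678
v -2.065 2.154 -4.081
v -2.457 2.893 -2.282
v -2.248 2.553 -4.226
v -2.586 2.868 -4.262
v -3.009 3.036 -4.183
v -3.436 3.024 -4.003
v -3.781 2.834 -3.759
v -3.975 2.505 -3.499
v -3.981 2.1 -3.275
v -3.797 1.701 -3.13
v -3.46 1.386 -3.094
v -3.036 1.218 -3.173
v -2.61 1.229 -3.353
v -2.265 1.419 -3.597
v -2.07 1.749 -3.856
v -3.189 -1.831 3.163
v -3.874 -0.938 4.243
v -3.321 -0.45 1.938
v -4.006 0.443 3.018
v -1.694 -1.263 3.642
v -2.379 -0.37 4.722
v -1.826 0.118 2.417
v -2.511 1.011 3.497
v 1.209 2.748 -0.775
v 1.632 2.057 -0.651
v 1.031 2.932 0.855
v 1.942 2.399 -0.656
v 2.019 2.853 -0.698
v 1.839 3.273 -0.765
v 1.459 3.527 -0.836
v 1 3.533 -0.886
v 0.607 3.29 -0.902
v 0.405 2.875 -0.877
v 0.459 2.42 -0.82
v 0.751 2.069 -0.749
v 1.188 1.933 -0.685
v -3.976 -1.996 -2.679
v -4.299 -2.554 -2.205
v -4.322 -1.366 -2.171
v -4.645 -1.924 -1.697
v -2.455 -1.996 -1.643
v -2.778 -2.554 -1.169
v -2.801 -1.366 -1.135
v -3.124 -1.924 -0.661
f 2 4 1
f 5 2 1
f 1 4 3
f 3 5 1
f 2 8 4
f 6 2 5
f 6 8 2
f 4 8 3
f 7 5 3
f 3 8 7
f 7 6 5
f 8 6 7
f 10 9 12
f 10 12 11
f 12 9 13
f 12 13 11
f 13 9 14
f 13 14 11
f 14 9 15
f 14 15 11
f 15 9 16
f 15 16 11
f 16 9 17
f 16 17 11
f 17 9 18
f 17 18 11
f 18 9 19
f 18 19 11
f 19 9 20
f 19 20 11
f 20 9 21
f 20 21 11
f 21 9 22
f 21 22 11
f 22 9 23
f 22 23 11
f 23 9 24
f 23 24 11
f 24 9 10
f 24 10 11
f 26 28 25
f 29 26 25
f 25 28 27
f 27 29 25
f 26 32 28
f 30 26 29
f 30 32 26
f 28 32 27
f 31 29 27
f 27 32 31
f 31 30 29
f 32 30 31
f 34 33 36
f 34 36 35
f 36 33 37
f 36 37 35
f 37 33 38
f 37 38 35
f 38 33 39
f 38 39 35
f 39 33 40
f 39 40 35
f 40 33 41
f 40 41 35
f 41 33 42
f 41 42 35
f 42 33 43
f 42 43 35
f 43 33 44
f 43 44 35
f 44 33 45
f 44 45 35
f 45 33 34
f 45 34 35
f 47 49 46
f 50 47 46
f 46 49 48
f 48 50 46
f 47 53 49
f 51 47 50
f 51 53 47
f 49 53 48
f 52 50 48
f 48 53 52
f 52 51 50
f 53 51 52



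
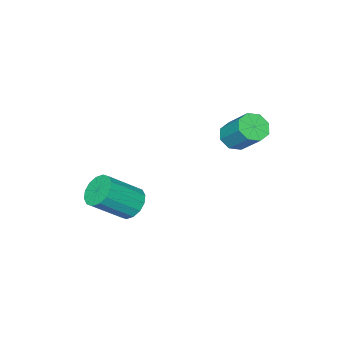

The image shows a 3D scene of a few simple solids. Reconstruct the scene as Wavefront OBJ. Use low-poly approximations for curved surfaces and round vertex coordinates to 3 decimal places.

v -3.366 -0.261 1.024
v -2.721 -0.004 0.692
v -2.549 1.238 1.983
v -3.194 0.981 2.316
v -3.202 0.27 0.492
v -3.031 1.512 1.783
v -3.78 0.233 0.604
v -3.608 1.476 1.895
v -4.115 -0.093 0.962
v -3.943 1.149 2.253
v -4.011 -0.518 1.357
v -3.839 0.724 2.648
v -3.529 -0.792 1.557
v -3.358 0.45 2.848
v -2.952 -0.756 1.445
v -2.78 0.487 2.736
v -2.617 -0.429 1.087
v -2.445 0.813 2.378
v 1.02 -2.14 -2.064
v 1.369 -2.63 -2.678
v 2.729 -3.25 -1.411
v 2.38 -2.76 -0.796
v 1.577 -2.238 -2.711
v 2.938 -2.858 -1.444
v 1.637 -1.82 -2.57
v 2.998 -2.44 -1.303
v 1.531 -1.488 -2.293
v 2.892 -2.108 -1.026
v 1.288 -1.33 -1.955
v 2.649 -1.95 -0.688
v 0.973 -1.389 -1.646
v 2.334 -2.009 -0.379
v 0.671 -1.65 -1.449
v 2.031 -2.27 -0.182
v 0.462 -2.042 -1.416
v 1.823 -2.662 -0.149
v 0.402 -2.46 -1.557
v 1.763 -3.08 -0.29
v 0.508 -2.792 -1.834
v 1.869 -3.412 -0.567
v 0.751 -2.95 -2.172
v 2.112 -3.57 -0.905
v 1.066 -2.891 -2.481
v 2.427 -3.511 -1.214
f 2 1 5
f 2 5 3
f 3 5 6
f 3 6 4
f 5 1 7
f 5 7 6
f 6 7 8
f 6 8 4
f 7 1 9
f 7 9 8
f 8 9 10
f 8 10 4
f 9 1 11
f 9 11 10
f 10 11 12
f 10 12 4
f 11 1 13
f 11 13 12
f 12 13 14
f 12 14 4
f 13 1 15
f 13 15 14
f 14 15 16
f 14 16 4
f 15 1 17
f 15 17 16
f 16 17 18
f 16 18 4
f 17 1 2
f 17 2 18
f 18 2 3
f 18 3 4
f 20 19 23
f 20 23 21
f 21 23 24
f 21 24 22
f 23 19 25
f 23 25 24
f 24 25 26
f 24 26 22
f 25 19 27
f 25 27 26
f 26 27 28
f 26 28 22
f 27 19 29
f 27 29 28
f 28 29 30
f 28 30 22
f 29 19 31
f 29 31 30
f 30 31 32
f 30 32 22
f 31 19 33
f 31 33 32
f 32 33 34
f 32 34 22
f 33 19 35
f 33 35 34
f 34 35 36
f 34 36 22
f 35 19 37
f 35 37 36
f 36 37 38
f 36 38 22
f 37 19 39
f 37 39 38
f 38 39 40
f 38 40 22
f 39 19 41
f 39 41 40
f 40 41 42
f 40 42 22
f 41 19 43
f 41 43 42
f 42 43 44
f 42 44 22
f 43 19 20
f 43 20 44
f 44 20 21
f 44 21 22



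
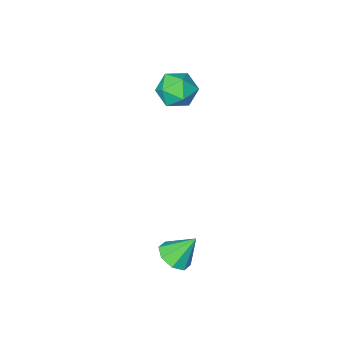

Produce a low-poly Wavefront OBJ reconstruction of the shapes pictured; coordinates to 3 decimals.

v -1.612 -3.047 2.32
v -1.08 -2.683 3.306
v -1.6 -4.837 2.974
v -1.068 -4.473 3.96
v -2.186 -4.17 3.748
v -2.194 -3.065 3.343
v -0.486 -4.455 2.937
v -0.494 -3.35 2.532
v -0.385 -3.553 3.687
v -1.436 -3.377 4.188
v -1.244 -4.143 2.092
v -2.295 -3.967 2.593
v 2.363 2.416 -3.194
v 3.189 2.588 -2.737
v 1.477 2.924 -1.786
v 2.943 3.175 -3.103
v 2.358 3.318 -3.523
v 1.775 2.932 -3.75
v 1.537 2.244 -3.652
v 1.783 1.657 -3.286
v 2.369 1.514 -2.866
v 2.951 1.9 -2.638
f 1 12 6
f 1 6 2
f 1 2 8
f 1 8 11
f 1 11 12
f 2 6 10
f 6 12 5
f 12 11 3
f 11 8 7
f 8 2 9
f 4 10 5
f 4 5 3
f 4 3 7
f 4 7 9
f 4 9 10
f 5 10 6
f 3 5 12
f 7 3 11
f 9 7 8
f 10 9 2
f 14 13 16
f 14 16 15
f 16 13 17
f 16 17 15
f 17 13 18
f 17 18 15
f 18 13 19
f 18 19 15
f 19 13 20
f 19 20 15
f 20 13 21
f 20 21 15
f 21 13 22
f 21 22 15
f 22 13 14
f 22 14 15



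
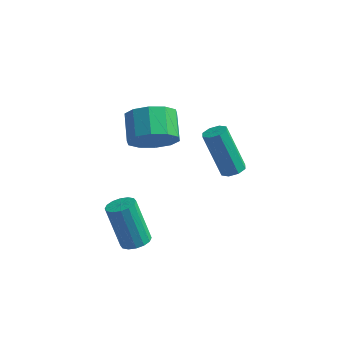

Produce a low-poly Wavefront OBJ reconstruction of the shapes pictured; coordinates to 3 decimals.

v 4.242 1.022 1.663
v 4.575 0.701 1.851
v 3.732 0.876 3.645
v 3.398 1.198 3.457
v 4.694 1.064 1.872
v 3.851 1.239 3.666
v 4.548 1.403 1.77
v 3.704 1.578 3.564
v 4.223 1.519 1.606
v 3.379 1.694 3.399
v 3.908 1.344 1.475
v 3.065 1.519 3.269
v 3.789 0.981 1.454
v 2.946 1.156 3.248
v 3.936 0.642 1.556
v 3.092 0.817 3.35
v 4.261 0.526 1.721
v 3.417 0.701 3.514
v 1.094 -0.736 -2.386
v 1.658 -0.735 -2.155
v 0.931 -0.503 -0.382
v 0.366 -0.504 -0.614
v 1.596 -0.432 -2.22
v 0.869 -0.2 -0.447
v 1.399 -0.211 -2.33
v 0.672 0.021 -0.557
v 1.12 -0.13 -2.455
v 0.393 0.101 -0.682
v 0.834 -0.212 -2.561
v 0.107 0.02 -0.788
v 0.618 -0.434 -2.621
v -0.109 -0.202 -0.848
v 0.529 -0.737 -2.618
v -0.198 -0.505 -0.845
v 0.591 -1.04 -2.553
v -0.136 -0.808 -0.78
v 0.788 -1.261 -2.443
v 0.061 -1.029 -0.67
v 1.067 -1.341 -2.318
v 0.34 -1.11 -0.545
v 1.353 -1.26 -2.212
v 0.626 -1.028 -0.439
v 1.569 -1.038 -2.152
v 0.842 -0.806 -0.379
v 0.299 2.601 0.62
v 0.73 3.279 -0.041
v 0.172 4.277 0.62
v -0.259 3.599 1.28
v 0.154 3.113 -0.274
v -0.403 4.11 0.386
v -0.365 2.751 -0.166
v -0.923 3.748 0.494
v -0.632 2.331 0.242
v -1.189 3.329 0.902
v -0.542 2.015 0.794
v -1.1 3.013 1.455
v -0.132 1.923 1.28
v -0.69 2.921 1.941
v 0.443 2.09 1.514
v -0.114 3.087 2.174
v 0.963 2.452 1.406
v 0.405 3.449 2.066
v 1.229 2.871 0.998
v 0.672 3.869 1.658
v 1.14 3.187 0.445
v 0.582 4.185 1.106
f 2 1 5
f 2 5 3
f 3 5 6
f 3 6 4
f 5 1 7
f 5 7 6
f 6 7 8
f 6 8 4
f 7 1 9
f 7 9 8
f 8 9 10
f 8 10 4
f 9 1 11
f 9 11 10
f 10 11 12
f 10 12 4
f 11 1 13
f 11 13 12
f 12 13 14
f 12 14 4
f 13 1 15
f 13 15 14
f 14 15 16
f 14 16 4
f 15 1 17
f 15 17 16
f 16 17 18
f 16 18 4
f 17 1 2
f 17 2 18
f 18 2 3
f 18 3 4
f 20 19 23
f 20 23 21
f 21 23 24
f 21 24 22
f 23 19 25
f 23 25 24
f 24 25 26
f 24 26 22
f 25 19 27
f 25 27 26
f 26 27 28
f 26 28 22
f 27 19 29
f 27 29 28
f 28 29 30
f 28 30 22
f 29 19 31
f 29 31 30
f 30 31 32
f 30 32 22
f 31 19 33
f 31 33 32
f 32 33 34
f 32 34 22
f 33 19 35
f 33 35 34
f 34 35 36
f 34 36 22
f 35 19 37
f 35 37 36
f 36 37 38
f 36 38 22
f 37 19 39
f 37 39 38
f 38 39 40
f 38 40 22
f 39 19 41
f 39 41 40
f 40 41 42
f 40 42 22
f 41 19 43
f 41 43 42
f 42 43 44
f 42 44 22
f 43 19 20
f 43 20 44
f 44 20 21
f 44 21 22
f 46 45 49
f 46 49 47
f 47 49 50
f 47 50 48
f 49 45 51
f 49 51 50
f 50 51 52
f 50 52 48
f 51 45 53
f 51 53 52
f 52 53 54
f 52 54 48
f 53 45 55
f 53 55 54
f 54 55 56
f 54 56 48
f 55 45 57
f 55 57 56
f 56 57 58
f 56 58 48
f 57 45 59
f 57 59 58
f 58 59 60
f 58 60 48
f 59 45 61
f 59 61 60
f 60 61 62
f 60 62 48
f 61 45 63
f 61 63 62
f 62 63 64
f 62 64 48
f 63 45 65
f 63 65 64
f 64 65 66
f 64 66 48
f 65 45 46
f 65 46 66
f 66 46 47
f 66 47 48



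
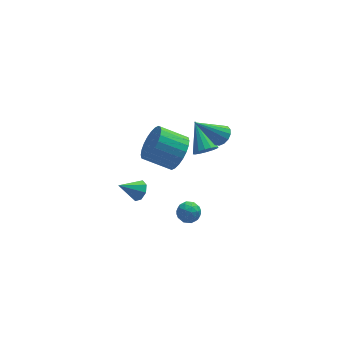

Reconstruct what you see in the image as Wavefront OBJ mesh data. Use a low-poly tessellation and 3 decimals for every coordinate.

v -0.873 -0.81 -1.934
v -0.476 -1.204 -1.524
v -0.864 -1.616 -2.716
v -0.467 -2.01 -2.306
v -1.128 -1.885 -2.133
v -1.133 -1.387 -1.65
v -0.207 -1.433 -2.59
v -0.212 -0.935 -2.107
v -0.064 -1.589 -1.929
v -0.633 -1.869 -1.647
v -0.707 -0.951 -2.593
v -1.276 -1.231 -2.311
v -0.675 -0.936 -1.661
v -0.665 -1.884 -2.579
v -1.053 -1.811 -2.478
v -0.82 -2.042 -2.237
v -1.061 -1.044 -1.735
v -0.828 -1.275 -1.493
v -1.211 -1.676 -1.852
v -0.512 -1.545 -2.747
v -0.279 -1.776 -2.505
v -0.52 -0.778 -2.003
v -0.287 -1.009 -1.762
v -0.129 -1.144 -2.388
v -0.2 -1.394 -1.657
v -0.195 -1.868 -2.117
v -0.042 -1.528 -2.284
v -0.045 -1.236 -2
v -0.534 -1.558 -1.491
v -0.529 -2.032 -1.951
v -0.917 -1.959 -1.85
v -0.92 -1.666 -1.566
v -0.292 -1.785 -1.73
v -0.811 -0.788 -2.289
v -0.806 -1.262 -2.749
v -0.42 -1.154 -2.674
v -0.423 -0.861 -2.39
v -1.145 -0.952 -2.123
v -1.14 -1.426 -2.583
v -1.295 -1.584 -2.24
v -1.298 -1.292 -1.956
v -1.048 -1.035 -2.51
v 1.078 1.587 -0.281
v 1.284 1.232 0.298
v 0.922 3.193 0.761
v 1.595 1.359 0.148
v 1.767 1.547 -0.116
v 1.755 1.746 -0.425
v 1.56 1.903 -0.695
v 1.237 1.975 -0.854
v 0.871 1.943 -0.86
v 0.56 1.816 -0.71
v 0.388 1.627 -0.445
v 0.401 1.428 -0.137
v 0.595 1.272 0.133
v 0.918 1.2 0.292
v 1.406 -0.117 2.77
v 1.789 -0.47 3.159
v -0.026 -0.043 4.25
v 1.872 -0.151 3.223
v 1.829 0.178 3.166
v 1.674 0.428 3.003
v 1.446 0.532 2.778
v 1.208 0.462 2.55
v 1.023 0.237 2.382
v 0.94 -0.082 2.318
v 0.983 -0.411 2.375
v 1.138 -0.661 2.538
v 1.365 -0.765 2.763
v 1.604 -0.695 2.99
v -0.784 0.129 1.579
v -0.228 0.149 2.504
v -1.579 0.651 3.306
v -2.136 0.631 2.381
v -0.166 0.541 2.363
v -1.518 1.043 3.165
v -0.198 0.871 2.102
v -1.55 1.372 2.904
v -0.32 1.087 1.761
v -1.672 1.589 2.564
v -0.512 1.158 1.393
v -1.864 1.66 2.195
v -0.746 1.072 1.053
v -2.098 1.574 1.855
v -0.986 0.842 0.793
v -2.337 1.344 1.595
v -1.194 0.504 0.653
v -2.546 1.006 1.455
v -1.341 0.109 0.654
v -2.692 0.611 1.456
v -1.402 -0.283 0.795
v -2.754 0.219 1.597
v -1.37 -0.612 1.056
v -2.722 -0.111 1.858
v -1.248 -0.829 1.396
v -2.6 -0.327 2.199
v -1.056 -0.9 1.765
v -2.408 -0.398 2.567
v -0.822 -0.814 2.105
v -2.174 -0.312 2.907
v -0.583 -0.584 2.365
v -1.934 -0.082 3.167
v -0.374 -0.246 2.505
v -1.726 0.256 3.307
v -2.373 2.489 -3.977
v -1.972 2.409 -3.447
v -3.507 2.471 -3.123
v -2.06 2.903 -3.553
v -2.332 3.154 -3.908
v -2.628 3.016 -4.304
v -2.774 2.569 -4.508
v -2.686 2.076 -4.401
v -2.414 1.824 -4.046
v -2.118 1.962 -3.651
f 1 38 17
f 38 12 41
f 17 41 6
f 38 41 17
f 1 17 13
f 17 6 18
f 13 18 2
f 17 18 13
f 1 13 22
f 13 2 23
f 22 23 8
f 13 23 22
f 1 22 34
f 22 8 37
f 34 37 11
f 22 37 34
f 1 34 38
f 34 11 42
f 38 42 12
f 34 42 38
f 2 18 29
f 18 6 32
f 29 32 10
f 18 32 29
f 6 41 19
f 41 12 40
f 19 40 5
f 41 40 19
f 12 42 39
f 42 11 35
f 39 35 3
f 42 35 39
f 11 37 36
f 37 8 24
f 36 24 7
f 37 24 36
f 8 23 28
f 23 2 25
f 28 25 9
f 23 25 28
f 4 30 16
f 30 10 31
f 16 31 5
f 30 31 16
f 4 16 14
f 16 5 15
f 14 15 3
f 16 15 14
f 4 14 21
f 14 3 20
f 21 20 7
f 14 20 21
f 4 21 26
f 21 7 27
f 26 27 9
f 21 27 26
f 4 26 30
f 26 9 33
f 30 33 10
f 26 33 30
f 5 31 19
f 31 10 32
f 19 32 6
f 31 32 19
f 3 15 39
f 15 5 40
f 39 40 12
f 15 40 39
f 7 20 36
f 20 3 35
f 36 35 11
f 20 35 36
f 9 27 28
f 27 7 24
f 28 24 8
f 27 24 28
f 10 33 29
f 33 9 25
f 29 25 2
f 33 25 29
f 44 43 46
f 44 46 45
f 46 43 47
f 46 47 45
f 47 43 48
f 47 48 45
f 48 43 49
f 48 49 45
f 49 43 50
f 49 50 45
f 50 43 51
f 50 51 45
f 51 43 52
f 51 52 45
f 52 43 53
f 52 53 45
f 53 43 54
f 53 54 45
f 54 43 55
f 54 55 45
f 55 43 56
f 55 56 45
f 56 43 44
f 56 44 45
f 58 57 60
f 58 60 59
f 60 57 61
f 60 61 59
f 61 57 62
f 61 62 59
f 62 57 63
f 62 63 59
f 63 57 64
f 63 64 59
f 64 57 65
f 64 65 59
f 65 57 66
f 65 66 59
f 66 57 67
f 66 67 59
f 67 57 68
f 67 68 59
f 68 57 69
f 68 69 59
f 69 57 70
f 69 70 59
f 70 57 58
f 70 58 59
f 72 71 75
f 72 75 73
f 73 75 76
f 73 76 74
f 75 71 77
f 75 77 76
f 76 77 78
f 76 78 74
f 77 71 79
f 77 79 78
f 78 79 80
f 78 80 74
f 79 71 81
f 79 81 80
f 80 81 82
f 80 82 74
f 81 71 83
f 81 83 82
f 82 83 84
f 82 84 74
f 83 71 85
f 83 85 84
f 84 85 86
f 84 86 74
f 85 71 87
f 85 87 86
f 86 87 88
f 86 88 74
f 87 71 89
f 87 89 88
f 88 89 90
f 88 90 74
f 89 71 91
f 89 91 90
f 90 91 92
f 90 92 74
f 91 71 93
f 91 93 92
f 92 93 94
f 92 94 74
f 93 71 95
f 93 95 94
f 94 95 96
f 94 96 74
f 95 71 97
f 95 97 96
f 96 97 98
f 96 98 74
f 97 71 99
f 97 99 98
f 98 99 100
f 98 100 74
f 99 71 101
f 99 101 100
f 100 101 102
f 100 102 74
f 101 71 103
f 101 103 102
f 102 103 104
f 102 104 74
f 103 71 72
f 103 72 104
f 104 72 73
f 104 73 74
f 106 105 108
f 106 108 107
f 108 105 109
f 108 109 107
f 109 105 110
f 109 110 107
f 110 105 111
f 110 111 107
f 111 105 112
f 111 112 107
f 112 105 113
f 112 113 107
f 113 105 114
f 113 114 107
f 114 105 106
f 114 106 107



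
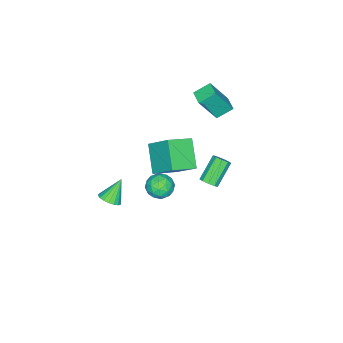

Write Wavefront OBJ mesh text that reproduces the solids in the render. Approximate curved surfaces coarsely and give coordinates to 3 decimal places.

v -3.263 -0.923 2.09
v -2.439 -1.591 3.809
v -3.993 -0.298 2.683
v -3.169 -0.966 4.402
v -2.631 -0.174 2.078
v -1.807 -0.842 3.797
v -3.361 0.451 2.671
v -2.537 -0.217 4.39
v -2.809 -2.92 -4.82
v -3.966 -3.983 -3.535
v -2.604 -1.435 -3.408
v -3.761 -2.497 -2.122
v -1.439 -3.683 -4.218
v -2.596 -4.745 -2.932
v -1.234 -2.197 -2.805
v -2.391 -3.26 -1.52
v 2.292 2.395 1.972
v 2.633 2.231 2.357
v 1.43 2.302 3.454
v 1.088 2.465 3.068
v 2.635 2.6 2.335
v 1.431 2.67 3.432
v 2.476 2.873 2.143
v 1.272 2.943 3.24
v 2.231 2.922 1.871
v 1.027 2.992 2.968
v 2.014 2.724 1.646
v 0.811 2.795 2.743
v 1.928 2.373 1.573
v 0.724 2.443 2.67
v 2.011 2.031 1.687
v 0.808 2.102 2.784
v 2.226 1.86 1.934
v 1.023 1.931 3.031
v 2.472 1.939 2.198
v 1.268 2.009 3.295
v 1.97 -0.377 -0.906
v 2.599 -0.008 -0.446
v 1.921 -1.432 0.006
v 2.55 -1.063 0.466
v 1.768 -0.7 0.436
v 1.798 -0.049 -0.128
v 2.722 -1.391 -0.312
v 2.752 -0.74 -0.876
v 3.063 -0.635 -0.079
v 2.474 -0.208 0.383
v 2.046 -1.232 -0.823
v 1.457 -0.805 -0.361
v 2.289 -0.1 -0.756
v 2.231 -1.34 0.316
v 1.772 -1.127 0.298
v 2.141 -0.91 0.569
v 1.818 -0.124 -0.569
v 2.188 0.093 -0.299
v 1.7 -0.314 0.22
v 2.332 -1.533 -0.141
v 2.702 -1.316 0.129
v 2.379 -0.53 -1.009
v 2.748 -0.313 -0.738
v 2.82 -1.126 -0.66
v 2.931 -0.252 -0.27
v 2.903 -0.871 0.266
v 3.004 -1.065 -0.191
v 3.021 -0.682 -0.523
v 2.585 -0.001 0.002
v 2.556 -0.62 0.538
v 2.097 -0.407 0.52
v 2.114 -0.024 0.189
v 2.858 -0.369 0.218
v 1.964 -0.82 -0.978
v 1.935 -1.439 -0.442
v 2.406 -1.416 -0.629
v 2.423 -1.033 -0.96
v 1.617 -0.569 -0.706
v 1.589 -1.188 -0.17
v 1.499 -0.758 0.083
v 1.516 -0.375 -0.249
v 1.662 -1.071 -0.658
v 4.26 -2.665 -0.784
v 4.644 -2.127 -0.586
v 3.38 -2.475 0.404
v 4.431 -1.997 -0.765
v 4.184 -1.999 -0.947
v 3.952 -2.133 -1.097
v 3.781 -2.373 -1.185
v 3.705 -2.67 -1.194
v 3.739 -2.967 -1.121
v 3.876 -3.203 -0.982
v 4.089 -3.334 -0.803
v 4.336 -3.331 -0.621
v 4.568 -3.197 -0.47
v 4.739 -2.958 -0.382
v 4.815 -2.66 -0.374
v 4.781 -2.364 -0.446
f 2 4 1
f 5 2 1
f 1 4 3
f 3 5 1
f 2 8 4
f 6 2 5
f 6 8 2
f 4 8 3
f 7 5 3
f 3 8 7
f 7 6 5
f 8 6 7
f 10 12 9
f 13 10 9
f 9 12 11
f 11 13 9
f 10 16 12
f 14 10 13
f 14 16 10
f 12 16 11
f 15 13 11
f 11 16 15
f 15 14 13
f 16 14 15
f 18 17 21
f 18 21 19
f 19 21 22
f 19 22 20
f 21 17 23
f 21 23 22
f 22 23 24
f 22 24 20
f 23 17 25
f 23 25 24
f 24 25 26
f 24 26 20
f 25 17 27
f 25 27 26
f 26 27 28
f 26 28 20
f 27 17 29
f 27 29 28
f 28 29 30
f 28 30 20
f 29 17 31
f 29 31 30
f 30 31 32
f 30 32 20
f 31 17 33
f 31 33 32
f 32 33 34
f 32 34 20
f 33 17 35
f 33 35 34
f 34 35 36
f 34 36 20
f 35 17 18
f 35 18 36
f 36 18 19
f 36 19 20
f 37 74 53
f 74 48 77
f 53 77 42
f 74 77 53
f 37 53 49
f 53 42 54
f 49 54 38
f 53 54 49
f 37 49 58
f 49 38 59
f 58 59 44
f 49 59 58
f 37 58 70
f 58 44 73
f 70 73 47
f 58 73 70
f 37 70 74
f 70 47 78
f 74 78 48
f 70 78 74
f 38 54 65
f 54 42 68
f 65 68 46
f 54 68 65
f 42 77 55
f 77 48 76
f 55 76 41
f 77 76 55
f 48 78 75
f 78 47 71
f 75 71 39
f 78 71 75
f 47 73 72
f 73 44 60
f 72 60 43
f 73 60 72
f 44 59 64
f 59 38 61
f 64 61 45
f 59 61 64
f 40 66 52
f 66 46 67
f 52 67 41
f 66 67 52
f 40 52 50
f 52 41 51
f 50 51 39
f 52 51 50
f 40 50 57
f 50 39 56
f 57 56 43
f 50 56 57
f 40 57 62
f 57 43 63
f 62 63 45
f 57 63 62
f 40 62 66
f 62 45 69
f 66 69 46
f 62 69 66
f 41 67 55
f 67 46 68
f 55 68 42
f 67 68 55
f 39 51 75
f 51 41 76
f 75 76 48
f 51 76 75
f 43 56 72
f 56 39 71
f 72 71 47
f 56 71 72
f 45 63 64
f 63 43 60
f 64 60 44
f 63 60 64
f 46 69 65
f 69 45 61
f 65 61 38
f 69 61 65
f 80 79 82
f 80 82 81
f 82 79 83
f 82 83 81
f 83 79 84
f 83 84 81
f 84 79 85
f 84 85 81
f 85 79 86
f 85 86 81
f 86 79 87
f 86 87 81
f 87 79 88
f 87 88 81
f 88 79 89
f 88 89 81
f 89 79 90
f 89 90 81
f 90 79 91
f 90 91 81
f 91 79 92
f 91 92 81
f 92 79 93
f 92 93 81
f 93 79 94
f 93 94 81
f 94 79 80
f 94 80 81



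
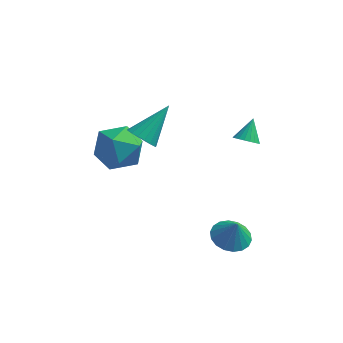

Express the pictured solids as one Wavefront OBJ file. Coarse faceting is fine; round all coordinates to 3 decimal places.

v -4.591 0.069 1.606
v -3.988 0.888 0.914
v -3.372 -1.368 0.966
v -2.769 -0.549 0.274
v -2.686 -0.498 1.501
v -3.44 0.39 1.896
v -3.92 -0.87 -0.016
v -4.674 0.018 0.379
v -3.573 0.308 -0.088
v -2.811 0.538 0.849
v -4.549 -1.018 1.031
v -3.787 -0.788 1.968
v -2.58 -0.625 2.152
v -2.036 -0.533 1.66
v -1.68 0.665 3.388
v -2.252 -0.3 1.574
v -2.533 -0.131 1.603
v -2.824 -0.06 1.74
v -3.066 -0.101 1.959
v -3.212 -0.245 2.217
v -3.233 -0.465 2.461
v -3.125 -0.716 2.645
v -2.909 -0.949 2.73
v -2.628 -1.118 2.702
v -2.337 -1.189 2.564
v -2.095 -1.149 2.345
v -1.948 -1.004 2.088
v -1.927 -0.785 1.843
v 1.553 1.133 1.194
v 2.115 0.939 1.276
v 1.707 1.927 2.026
v 2.146 1.115 1.102
v 2.074 1.295 0.944
v 1.912 1.446 0.829
v 1.688 1.543 0.778
v 1.441 1.569 0.798
v 1.213 1.52 0.887
v 1.044 1.404 1.029
v 0.963 1.241 1.2
v 0.984 1.059 1.37
v 1.104 0.89 1.509
v 1.301 0.763 1.594
v 1.542 0.7 1.61
v 1.785 0.712 1.554
v 1.988 0.796 1.436
v 1.522 -1.932 -2.512
v 2.01 -1.176 -2.528
v 1.798 -2.088 -1.448
v 1.648 -1.046 -2.415
v 1.261 -1.092 -2.321
v 0.926 -1.304 -2.265
v 0.709 -1.641 -2.258
v 0.653 -2.035 -2.301
v 0.769 -2.409 -2.386
v 1.034 -2.689 -2.496
v 1.396 -2.818 -2.609
v 1.783 -2.772 -2.702
v 2.118 -2.56 -2.758
v 2.335 -2.224 -2.766
v 2.391 -1.829 -2.723
v 2.275 -1.456 -2.638
f 1 12 6
f 1 6 2
f 1 2 8
f 1 8 11
f 1 11 12
f 2 6 10
f 6 12 5
f 12 11 3
f 11 8 7
f 8 2 9
f 4 10 5
f 4 5 3
f 4 3 7
f 4 7 9
f 4 9 10
f 5 10 6
f 3 5 12
f 7 3 11
f 9 7 8
f 10 9 2
f 14 13 16
f 14 16 15
f 16 13 17
f 16 17 15
f 17 13 18
f 17 18 15
f 18 13 19
f 18 19 15
f 19 13 20
f 19 20 15
f 20 13 21
f 20 21 15
f 21 13 22
f 21 22 15
f 22 13 23
f 22 23 15
f 23 13 24
f 23 24 15
f 24 13 25
f 24 25 15
f 25 13 26
f 25 26 15
f 26 13 27
f 26 27 15
f 27 13 28
f 27 28 15
f 28 13 14
f 28 14 15
f 30 29 32
f 30 32 31
f 32 29 33
f 32 33 31
f 33 29 34
f 33 34 31
f 34 29 35
f 34 35 31
f 35 29 36
f 35 36 31
f 36 29 37
f 36 37 31
f 37 29 38
f 37 38 31
f 38 29 39
f 38 39 31
f 39 29 40
f 39 40 31
f 40 29 41
f 40 41 31
f 41 29 42
f 41 42 31
f 42 29 43
f 42 43 31
f 43 29 44
f 43 44 31
f 44 29 45
f 44 45 31
f 45 29 30
f 45 30 31
f 47 46 49
f 47 49 48
f 49 46 50
f 49 50 48
f 50 46 51
f 50 51 48
f 51 46 52
f 51 52 48
f 52 46 53
f 52 53 48
f 53 46 54
f 53 54 48
f 54 46 55
f 54 55 48
f 55 46 56
f 55 56 48
f 56 46 57
f 56 57 48
f 57 46 58
f 57 58 48
f 58 46 59
f 58 59 48
f 59 46 60
f 59 60 48
f 60 46 61
f 60 61 48
f 61 46 47
f 61 47 48



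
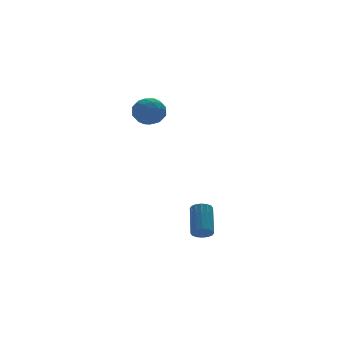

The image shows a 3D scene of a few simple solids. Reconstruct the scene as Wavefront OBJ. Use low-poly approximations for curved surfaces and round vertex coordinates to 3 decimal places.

v 0.915 1.632 3.275
v 1.806 1.674 2.989
v 1.194 0.306 3.951
v 2.085 0.348 3.665
v 1.773 0.944 4.316
v 1.601 1.764 3.898
v 1.399 0.216 3.042
v 1.227 1.036 2.624
v 2.105 0.799 2.845
v 2.336 1.249 3.633
v 0.664 0.731 3.307
v 0.895 1.181 4.095
v 1.336 1.769 3.073
v 1.664 0.211 3.867
v 1.481 0.561 4.25
v 2.004 0.586 4.082
v 1.216 1.822 3.607
v 1.739 1.847 3.439
v 1.72 1.418 4.219
v 1.261 0.133 3.501
v 1.784 0.158 3.333
v 0.996 1.394 2.858
v 1.519 1.419 2.69
v 1.28 0.562 2.721
v 2.035 1.28 2.82
v 2.199 0.5 3.218
v 1.796 0.423 2.851
v 1.695 0.904 2.606
v 2.171 1.544 3.283
v 2.335 0.765 3.68
v 2.152 1.115 4.063
v 2.051 1.597 3.817
v 2.347 1.03 3.198
v 0.665 1.215 3.26
v 0.829 0.436 3.657
v 0.949 0.383 3.123
v 0.848 0.865 2.877
v 0.801 1.48 3.722
v 0.965 0.7 4.12
v 1.305 1.076 4.334
v 1.204 1.557 4.089
v 0.653 0.95 3.742
v 2.108 -3.452 -3.52
v 2.458 -3.838 -3.289
v 3.102 -2.574 -2.149
v 2.752 -2.188 -2.38
v 2.612 -3.718 -3.51
v 3.256 -2.454 -2.37
v 2.631 -3.526 -3.733
v 3.275 -2.262 -2.593
v 2.51 -3.315 -3.9
v 3.154 -2.05 -2.76
v 2.282 -3.14 -3.964
v 2.925 -1.876 -2.824
v 2.006 -3.049 -3.91
v 2.65 -1.785 -2.77
v 1.758 -3.066 -3.751
v 2.402 -1.802 -2.611
v 1.604 -3.186 -3.53
v 2.248 -1.922 -2.39
v 1.585 -3.378 -3.307
v 2.229 -2.114 -2.167
v 1.706 -3.59 -3.14
v 2.35 -2.325 -2
v 1.935 -3.764 -3.076
v 2.578 -2.5 -1.936
v 2.21 -3.855 -3.13
v 2.854 -2.591 -1.99
f 1 38 17
f 38 12 41
f 17 41 6
f 38 41 17
f 1 17 13
f 17 6 18
f 13 18 2
f 17 18 13
f 1 13 22
f 13 2 23
f 22 23 8
f 13 23 22
f 1 22 34
f 22 8 37
f 34 37 11
f 22 37 34
f 1 34 38
f 34 11 42
f 38 42 12
f 34 42 38
f 2 18 29
f 18 6 32
f 29 32 10
f 18 32 29
f 6 41 19
f 41 12 40
f 19 40 5
f 41 40 19
f 12 42 39
f 42 11 35
f 39 35 3
f 42 35 39
f 11 37 36
f 37 8 24
f 36 24 7
f 37 24 36
f 8 23 28
f 23 2 25
f 28 25 9
f 23 25 28
f 4 30 16
f 30 10 31
f 16 31 5
f 30 31 16
f 4 16 14
f 16 5 15
f 14 15 3
f 16 15 14
f 4 14 21
f 14 3 20
f 21 20 7
f 14 20 21
f 4 21 26
f 21 7 27
f 26 27 9
f 21 27 26
f 4 26 30
f 26 9 33
f 30 33 10
f 26 33 30
f 5 31 19
f 31 10 32
f 19 32 6
f 31 32 19
f 3 15 39
f 15 5 40
f 39 40 12
f 15 40 39
f 7 20 36
f 20 3 35
f 36 35 11
f 20 35 36
f 9 27 28
f 27 7 24
f 28 24 8
f 27 24 28
f 10 33 29
f 33 9 25
f 29 25 2
f 33 25 29
f 44 43 47
f 44 47 45
f 45 47 48
f 45 48 46
f 47 43 49
f 47 49 48
f 48 49 50
f 48 50 46
f 49 43 51
f 49 51 50
f 50 51 52
f 50 52 46
f 51 43 53
f 51 53 52
f 52 53 54
f 52 54 46
f 53 43 55
f 53 55 54
f 54 55 56
f 54 56 46
f 55 43 57
f 55 57 56
f 56 57 58
f 56 58 46
f 57 43 59
f 57 59 58
f 58 59 60
f 58 60 46
f 59 43 61
f 59 61 60
f 60 61 62
f 60 62 46
f 61 43 63
f 61 63 62
f 62 63 64
f 62 64 46
f 63 43 65
f 63 65 64
f 64 65 66
f 64 66 46
f 65 43 67
f 65 67 66
f 66 67 68
f 66 68 46
f 67 43 44
f 67 44 68
f 68 44 45
f 68 45 46



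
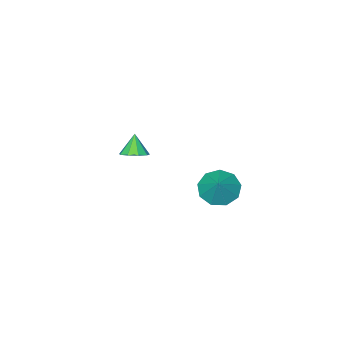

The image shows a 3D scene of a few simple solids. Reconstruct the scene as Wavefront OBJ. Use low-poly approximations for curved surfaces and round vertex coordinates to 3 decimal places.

v 0.297 3.531 1.04
v 1.055 3.814 0.355
v 1.043 4.289 2.18
v 0.53 4.315 0.366
v -0.104 4.448 0.691
v -0.55 4.152 1.18
v -0.6 3.566 1.603
v -0.231 2.963 1.763
v 0.386 2.625 1.584
v 0.961 2.712 1.15
v 1.225 3.181 0.665
v 0.22 -3.022 -0.362
v 0.698 -3.633 -0.447
v -0.22 -3.518 0.722
v 0.942 -3.246 -0.171
v 0.848 -2.755 0.015
v 0.46 -2.389 0.025
v -0.04 -2.319 -0.146
v -0.419 -2.578 -0.418
v -0.499 -3.045 -0.664
v -0.242 -3.501 -0.768
v 0.23 -3.733 -0.683
f 2 1 4
f 2 4 3
f 4 1 5
f 4 5 3
f 5 1 6
f 5 6 3
f 6 1 7
f 6 7 3
f 7 1 8
f 7 8 3
f 8 1 9
f 8 9 3
f 9 1 10
f 9 10 3
f 10 1 11
f 10 11 3
f 11 1 2
f 11 2 3
f 13 12 15
f 13 15 14
f 15 12 16
f 15 16 14
f 16 12 17
f 16 17 14
f 17 12 18
f 17 18 14
f 18 12 19
f 18 19 14
f 19 12 20
f 19 20 14
f 20 12 21
f 20 21 14
f 21 12 22
f 21 22 14
f 22 12 13
f 22 13 14



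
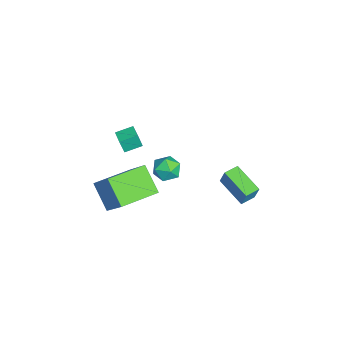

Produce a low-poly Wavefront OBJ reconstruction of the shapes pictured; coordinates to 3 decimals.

v -3.661 -2.142 -0.687
v -3.658 -2.374 0.121
v -3.903 -1.279 -0.438
v -3.9 -1.511 0.369
v -2.84 -1.929 -0.629
v -2.837 -2.161 0.178
v -3.082 -1.066 -0.381
v -3.079 -1.298 0.427
v -2.101 3.219 -1.715
v -1.835 3.416 -0.793
v -0.861 4.185 -2.28
v -0.595 4.382 -1.358
v -1.605 2.578 -1.722
v -1.339 2.775 -0.8
v -0.365 3.544 -2.287
v -0.099 3.741 -1.365
v 1.798 0.621 3.229
v 2.189 0.548 2.61
v 1.431 -0.508 3.13
v 1.822 -0.581 2.511
v 2.167 -0.509 3.157
v 2.393 0.188 3.218
v 1.227 -0.148 2.522
v 1.453 0.549 2.583
v 1.836 0.073 2.172
v 2.417 -0.15 2.565
v 1.203 0.19 3.175
v 1.784 -0.033 3.568
v -1.578 -1.05 -2.914
v -2.644 -1.678 -1.838
v -0.417 -0.331 -1.344
v -1.484 -0.959 -0.268
v -0.536 -2.781 -2.892
v -1.603 -3.409 -1.816
v 0.624 -2.062 -1.322
v -0.442 -2.69 -0.246
f 2 4 1
f 5 2 1
f 1 4 3
f 3 5 1
f 2 8 4
f 6 2 5
f 6 8 2
f 4 8 3
f 7 5 3
f 3 8 7
f 7 6 5
f 8 6 7
f 10 12 9
f 13 10 9
f 9 12 11
f 11 13 9
f 10 16 12
f 14 10 13
f 14 16 10
f 12 16 11
f 15 13 11
f 11 16 15
f 15 14 13
f 16 14 15
f 17 28 22
f 17 22 18
f 17 18 24
f 17 24 27
f 17 27 28
f 18 22 26
f 22 28 21
f 28 27 19
f 27 24 23
f 24 18 25
f 20 26 21
f 20 21 19
f 20 19 23
f 20 23 25
f 20 25 26
f 21 26 22
f 19 21 28
f 23 19 27
f 25 23 24
f 26 25 18
f 30 32 29
f 33 30 29
f 29 32 31
f 31 33 29
f 30 36 32
f 34 30 33
f 34 36 30
f 32 36 31
f 35 33 31
f 31 36 35
f 35 34 33
f 36 34 35

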